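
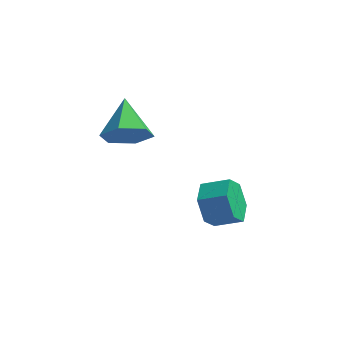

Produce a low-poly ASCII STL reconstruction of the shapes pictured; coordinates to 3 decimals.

solid 
facet normal 0.233 -0.871 -0.433
outer loop
vertex 0.326 -0.346 1.76
vertex -0.36 -0.21 1.117
vertex 0.519 0.109 0.948
endloop
endfacet
facet normal 0.744 0.492 0.452
outer loop
vertex 0.326 -0.346 1.76
vertex 0.519 0.109 0.948
vertex -0.74 1.21 1.823
endloop
endfacet
facet normal 0.233 -0.871 -0.433
outer loop
vertex 0.519 0.109 0.948
vertex -0.36 -0.21 1.117
vertex -0.168 0.245 0.306
endloop
endfacet
facet normal 0.476 0.812 -0.337
outer loop
vertex 0.519 0.109 0.948
vertex -0.168 0.245 0.306
vertex -0.74 1.21 1.823
endloop
endfacet
facet normal 0.232 -0.871 -0.434
outer loop
vertex -0.168 0.245 0.306
vertex -0.36 -0.21 1.117
vertex -1.047 -0.073 0.474
endloop
endfacet
facet normal -0.372 0.713 -0.594
outer loop
vertex -0.168 0.245 0.306
vertex -1.047 -0.073 0.474
vertex -0.74 1.21 1.823
endloop
endfacet
facet normal 0.232 -0.870 -0.434
outer loop
vertex -1.047 -0.073 0.474
vertex -0.36 -0.21 1.117
vertex -1.239 -0.529 1.286
endloop
endfacet
facet normal -0.954 0.293 -0.061
outer loop
vertex -1.047 -0.073 0.474
vertex -1.239 -0.529 1.286
vertex -0.74 1.21 1.823
endloop
endfacet
facet normal 0.233 -0.871 -0.433
outer loop
vertex -1.239 -0.529 1.286
vertex -0.36 -0.21 1.117
vertex -0.553 -0.665 1.928
endloop
endfacet
facet normal -0.686 -0.028 0.727
outer loop
vertex -1.239 -0.529 1.286
vertex -0.553 -0.665 1.928
vertex -0.74 1.21 1.823
endloop
endfacet
facet normal 0.233 -0.871 -0.433
outer loop
vertex -0.553 -0.665 1.928
vertex -0.36 -0.21 1.117
vertex 0.326 -0.346 1.76
endloop
endfacet
facet normal 0.162 0.071 0.984
outer loop
vertex -0.553 -0.665 1.928
vertex 0.326 -0.346 1.76
vertex -0.74 1.21 1.823
endloop
endfacet
facet normal -0.920 -0.038 -0.390
outer loop
vertex 2.574 1.057 -3.836
vertex 2.289 0.578 -3.116
vertex 2.246 1.487 -3.104
endloop
endfacet
facet normal 0.152 0.880 -0.449
outer loop
vertex 2.574 1.057 -3.836
vertex 2.246 1.487 -3.104
vertex 3.595 1.101 -3.403
endloop
endfacet
facet normal 0.153 0.881 -0.448
outer loop
vertex 3.595 1.101 -3.403
vertex 2.246 1.487 -3.104
vertex 3.267 1.53 -2.671
endloop
endfacet
facet normal 0.920 0.039 0.389
outer loop
vertex 3.595 1.101 -3.403
vertex 3.267 1.53 -2.671
vertex 3.311 0.622 -2.684
endloop
endfacet
facet normal -0.920 -0.038 -0.390
outer loop
vertex 2.246 1.487 -3.104
vertex 2.289 0.578 -3.116
vertex 1.961 1.008 -2.384
endloop
endfacet
facet normal -0.236 0.850 0.472
outer loop
vertex 2.246 1.487 -3.104
vertex 1.961 1.008 -2.384
vertex 3.267 1.53 -2.671
endloop
endfacet
facet normal -0.236 0.849 0.473
outer loop
vertex 3.267 1.53 -2.671
vertex 1.961 1.008 -2.384
vertex 2.983 1.051 -1.952
endloop
endfacet
facet normal 0.920 0.039 0.389
outer loop
vertex 3.267 1.53 -2.671
vertex 2.983 1.051 -1.952
vertex 3.311 0.622 -2.684
endloop
endfacet
facet normal -0.920 -0.039 -0.389
outer loop
vertex 1.961 1.008 -2.384
vertex 2.289 0.578 -3.116
vertex 2.005 0.099 -2.397
endloop
endfacet
facet normal -0.388 -0.032 0.921
outer loop
vertex 1.961 1.008 -2.384
vertex 2.005 0.099 -2.397
vertex 2.983 1.051 -1.952
endloop
endfacet
facet normal -0.389 -0.031 0.921
outer loop
vertex 2.983 1.051 -1.952
vertex 2.005 0.099 -2.397
vertex 3.026 0.143 -1.964
endloop
endfacet
facet normal 0.920 0.038 0.390
outer loop
vertex 2.983 1.051 -1.952
vertex 3.026 0.143 -1.964
vertex 3.311 0.622 -2.684
endloop
endfacet
facet normal -0.920 -0.039 -0.389
outer loop
vertex 2.005 0.099 -2.397
vertex 2.289 0.578 -3.116
vertex 2.333 -0.33 -3.129
endloop
endfacet
facet normal -0.152 -0.881 0.448
outer loop
vertex 2.005 0.099 -2.397
vertex 2.333 -0.33 -3.129
vertex 3.026 0.143 -1.964
endloop
endfacet
facet normal -0.153 -0.881 0.449
outer loop
vertex 3.026 0.143 -1.964
vertex 2.333 -0.33 -3.129
vertex 3.354 -0.287 -2.696
endloop
endfacet
facet normal 0.920 0.038 0.390
outer loop
vertex 3.026 0.143 -1.964
vertex 3.354 -0.287 -2.696
vertex 3.311 0.622 -2.684
endloop
endfacet
facet normal -0.920 -0.039 -0.389
outer loop
vertex 2.333 -0.33 -3.129
vertex 2.289 0.578 -3.116
vertex 2.617 0.149 -3.848
endloop
endfacet
facet normal 0.236 -0.849 -0.472
outer loop
vertex 2.333 -0.33 -3.129
vertex 2.617 0.149 -3.848
vertex 3.354 -0.287 -2.696
endloop
endfacet
facet normal 0.235 -0.850 -0.472
outer loop
vertex 3.354 -0.287 -2.696
vertex 2.617 0.149 -3.848
vertex 3.639 0.192 -3.416
endloop
endfacet
facet normal 0.920 0.038 0.390
outer loop
vertex 3.354 -0.287 -2.696
vertex 3.639 0.192 -3.416
vertex 3.311 0.622 -2.684
endloop
endfacet
facet normal -0.920 -0.038 -0.390
outer loop
vertex 2.617 0.149 -3.848
vertex 2.289 0.578 -3.116
vertex 2.574 1.057 -3.836
endloop
endfacet
facet normal 0.388 0.031 -0.921
outer loop
vertex 2.617 0.149 -3.848
vertex 2.574 1.057 -3.836
vertex 3.639 0.192 -3.416
endloop
endfacet
facet normal 0.389 0.032 -0.921
outer loop
vertex 3.639 0.192 -3.416
vertex 2.574 1.057 -3.836
vertex 3.595 1.101 -3.403
endloop
endfacet
facet normal 0.920 0.039 0.389
outer loop
vertex 3.639 0.192 -3.416
vertex 3.595 1.101 -3.403
vertex 3.311 0.622 -2.684
endloop
endfacet

endsolid


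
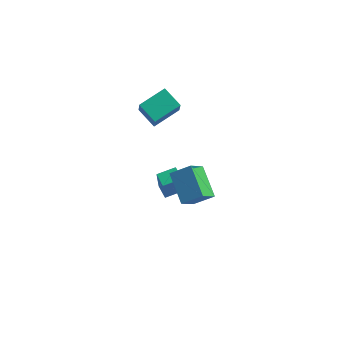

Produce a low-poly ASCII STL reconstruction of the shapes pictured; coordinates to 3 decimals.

solid 
facet normal -0.776 0.461 0.431
outer loop
vertex -2.852 2.631 4.512
vertex -1.814 3.907 5.014
vertex -3.113 3.316 3.308
endloop
endfacet
facet normal -0.604 -0.742 -0.291
outer loop
vertex -2.066 2.693 2.726
vertex -2.852 2.631 4.512
vertex -3.113 3.316 3.308
endloop
endfacet
facet normal -0.775 0.462 0.430
outer loop
vertex -3.113 3.316 3.308
vertex -1.814 3.907 5.014
vertex -2.075 4.592 3.809
endloop
endfacet
facet normal -0.185 0.486 -0.854
outer loop
vertex -2.075 4.592 3.809
vertex -2.066 2.693 2.726
vertex -3.113 3.316 3.308
endloop
endfacet
facet normal 0.185 -0.487 0.854
outer loop
vertex -2.852 2.631 4.512
vertex -0.767 3.284 4.432
vertex -1.814 3.907 5.014
endloop
endfacet
facet normal -0.603 -0.742 -0.291
outer loop
vertex -1.805 2.008 3.931
vertex -2.852 2.631 4.512
vertex -2.066 2.693 2.726
endloop
endfacet
facet normal 0.185 -0.486 0.854
outer loop
vertex -1.805 2.008 3.931
vertex -0.767 3.284 4.432
vertex -2.852 2.631 4.512
endloop
endfacet
facet normal 0.604 0.742 0.291
outer loop
vertex -1.814 3.907 5.014
vertex -0.767 3.284 4.432
vertex -2.075 4.592 3.809
endloop
endfacet
facet normal -0.185 0.486 -0.854
outer loop
vertex -1.028 3.969 3.228
vertex -2.066 2.693 2.726
vertex -2.075 4.592 3.809
endloop
endfacet
facet normal 0.603 0.742 0.291
outer loop
vertex -2.075 4.592 3.809
vertex -0.767 3.284 4.432
vertex -1.028 3.969 3.228
endloop
endfacet
facet normal 0.776 -0.462 -0.430
outer loop
vertex -1.028 3.969 3.228
vertex -1.805 2.008 3.931
vertex -2.066 2.693 2.726
endloop
endfacet
facet normal 0.775 -0.462 -0.431
outer loop
vertex -0.767 3.284 4.432
vertex -1.805 2.008 3.931
vertex -1.028 3.969 3.228
endloop
endfacet
facet normal -0.814 -0.247 -0.526
outer loop
vertex -0.458 0.11 1.63
vertex -0.081 1.149 0.558
vertex 0.575 -1.253 0.673
endloop
endfacet
facet normal -0.245 -0.675 0.696
outer loop
vertex 1.641 -0.929 1.362
vertex -0.458 0.11 1.63
vertex 0.575 -1.253 0.673
endloop
endfacet
facet normal -0.814 -0.247 -0.526
outer loop
vertex 0.575 -1.253 0.673
vertex -0.081 1.149 0.558
vertex 0.952 -0.214 -0.399
endloop
endfacet
facet normal 0.527 -0.695 -0.489
outer loop
vertex 0.952 -0.214 -0.399
vertex 1.641 -0.929 1.362
vertex 0.575 -1.253 0.673
endloop
endfacet
facet normal -0.527 0.695 0.489
outer loop
vertex -0.458 0.11 1.63
vertex 0.985 1.473 1.247
vertex -0.081 1.149 0.558
endloop
endfacet
facet normal -0.245 -0.675 0.696
outer loop
vertex 0.608 0.434 2.319
vertex -0.458 0.11 1.63
vertex 1.641 -0.929 1.362
endloop
endfacet
facet normal -0.527 0.695 0.489
outer loop
vertex 0.608 0.434 2.319
vertex 0.985 1.473 1.247
vertex -0.458 0.11 1.63
endloop
endfacet
facet normal 0.245 0.675 -0.696
outer loop
vertex -0.081 1.149 0.558
vertex 0.985 1.473 1.247
vertex 0.952 -0.214 -0.399
endloop
endfacet
facet normal 0.527 -0.695 -0.489
outer loop
vertex 2.018 0.11 0.29
vertex 1.641 -0.929 1.362
vertex 0.952 -0.214 -0.399
endloop
endfacet
facet normal 0.245 0.675 -0.696
outer loop
vertex 0.952 -0.214 -0.399
vertex 0.985 1.473 1.247
vertex 2.018 0.11 0.29
endloop
endfacet
facet normal 0.814 0.247 0.526
outer loop
vertex 2.018 0.11 0.29
vertex 0.608 0.434 2.319
vertex 1.641 -0.929 1.362
endloop
endfacet
facet normal 0.814 0.247 0.526
outer loop
vertex 0.985 1.473 1.247
vertex 0.608 0.434 2.319
vertex 2.018 0.11 0.29
endloop
endfacet
facet normal -0.778 -0.605 -0.173
outer loop
vertex -1.452 2.223 -2.156
vertex -2.005 2.869 -1.928
vertex -1.509 2.816 -3.971
endloop
endfacet
facet normal 0.628 -0.734 -0.259
outer loop
vertex -0.615 3.511 -3.772
vertex -1.452 2.223 -2.156
vertex -1.509 2.816 -3.971
endloop
endfacet
facet normal -0.777 -0.605 -0.173
outer loop
vertex -1.509 2.816 -3.971
vertex -2.005 2.869 -1.928
vertex -2.062 3.461 -3.743
endloop
endfacet
facet normal -0.030 0.310 -0.950
outer loop
vertex -2.062 3.461 -3.743
vertex -0.615 3.511 -3.772
vertex -1.509 2.816 -3.971
endloop
endfacet
facet normal 0.030 -0.310 0.950
outer loop
vertex -1.452 2.223 -2.156
vertex -1.111 3.564 -1.729
vertex -2.005 2.869 -1.928
endloop
endfacet
facet normal 0.629 -0.733 -0.259
outer loop
vertex -0.558 2.919 -1.957
vertex -1.452 2.223 -2.156
vertex -0.615 3.511 -3.772
endloop
endfacet
facet normal 0.030 -0.310 0.950
outer loop
vertex -0.558 2.919 -1.957
vertex -1.111 3.564 -1.729
vertex -1.452 2.223 -2.156
endloop
endfacet
facet normal -0.628 0.734 0.259
outer loop
vertex -2.005 2.869 -1.928
vertex -1.111 3.564 -1.729
vertex -2.062 3.461 -3.743
endloop
endfacet
facet normal -0.030 0.310 -0.950
outer loop
vertex -1.168 4.157 -3.544
vertex -0.615 3.511 -3.772
vertex -2.062 3.461 -3.743
endloop
endfacet
facet normal -0.629 0.733 0.259
outer loop
vertex -2.062 3.461 -3.743
vertex -1.111 3.564 -1.729
vertex -1.168 4.157 -3.544
endloop
endfacet
facet normal 0.778 0.605 0.173
outer loop
vertex -1.168 4.157 -3.544
vertex -0.558 2.919 -1.957
vertex -0.615 3.511 -3.772
endloop
endfacet
facet normal 0.777 0.605 0.173
outer loop
vertex -1.111 3.564 -1.729
vertex -0.558 2.919 -1.957
vertex -1.168 4.157 -3.544
endloop
endfacet

endsolid


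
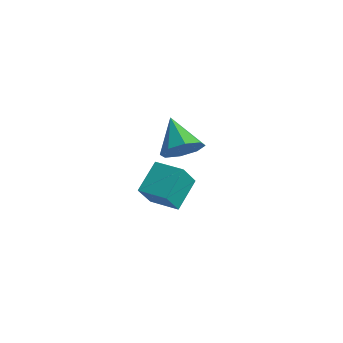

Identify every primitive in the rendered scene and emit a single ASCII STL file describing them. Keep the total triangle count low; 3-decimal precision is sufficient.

solid 
facet normal 0.693 -0.408 -0.595
outer loop
vertex 3.022 -0.143 3.088
vertex 2.412 -1.028 2.984
vertex 2.501 -0.094 2.448
endloop
endfacet
facet normal 0.005 0.997 0.072
outer loop
vertex 3.022 -0.143 3.088
vertex 2.501 -0.094 2.448
vertex 1.028 -0.212 4.176
endloop
endfacet
facet normal 0.692 -0.408 -0.596
outer loop
vertex 2.501 -0.094 2.448
vertex 2.412 -1.028 2.984
vertex 1.927 -0.592 2.123
endloop
endfacet
facet normal -0.486 0.796 -0.360
outer loop
vertex 2.501 -0.094 2.448
vertex 1.927 -0.592 2.123
vertex 1.028 -0.212 4.176
endloop
endfacet
facet normal 0.691 -0.408 -0.596
outer loop
vertex 1.927 -0.592 2.123
vertex 2.412 -1.028 2.984
vertex 1.637 -1.345 2.302
endloop
endfacet
facet normal -0.874 0.235 -0.426
outer loop
vertex 1.927 -0.592 2.123
vertex 1.637 -1.345 2.302
vertex 1.028 -0.212 4.176
endloop
endfacet
facet normal 0.692 -0.407 -0.597
outer loop
vertex 1.637 -1.345 2.302
vertex 2.412 -1.028 2.984
vertex 1.802 -1.913 2.881
endloop
endfacet
facet normal -0.930 -0.358 -0.086
outer loop
vertex 1.637 -1.345 2.302
vertex 1.802 -1.913 2.881
vertex 1.028 -0.212 4.176
endloop
endfacet
facet normal 0.692 -0.408 -0.595
outer loop
vertex 1.802 -1.913 2.881
vertex 2.412 -1.028 2.984
vertex 2.323 -1.961 3.52
endloop
endfacet
facet normal -0.622 -0.633 0.460
outer loop
vertex 1.802 -1.913 2.881
vertex 2.323 -1.961 3.52
vertex 1.028 -0.212 4.176
endloop
endfacet
facet normal 0.692 -0.408 -0.596
outer loop
vertex 2.323 -1.961 3.52
vertex 2.412 -1.028 2.984
vertex 2.897 -1.463 3.845
endloop
endfacet
facet normal -0.131 -0.432 0.893
outer loop
vertex 2.323 -1.961 3.52
vertex 2.897 -1.463 3.845
vertex 1.028 -0.212 4.176
endloop
endfacet
facet normal 0.692 -0.408 -0.596
outer loop
vertex 2.897 -1.463 3.845
vertex 2.412 -1.028 2.984
vertex 3.187 -0.71 3.666
endloop
endfacet
facet normal 0.256 0.129 0.958
outer loop
vertex 2.897 -1.463 3.845
vertex 3.187 -0.71 3.666
vertex 1.028 -0.212 4.176
endloop
endfacet
facet normal 0.692 -0.407 -0.597
outer loop
vertex 3.187 -0.71 3.666
vertex 2.412 -1.028 2.984
vertex 3.022 -0.143 3.088
endloop
endfacet
facet normal 0.312 0.721 0.618
outer loop
vertex 3.187 -0.71 3.666
vertex 3.022 -0.143 3.088
vertex 1.028 -0.212 4.176
endloop
endfacet
facet normal -0.994 -0.104 -0.040
outer loop
vertex -1.401 0.286 -2.291
vertex -1.611 1.859 -1.176
vertex -1.448 1.27 -3.689
endloop
endfacet
facet normal 0.109 -0.811 -0.575
outer loop
vertex 0.171 1.441 -3.624
vertex -1.401 0.286 -2.291
vertex -1.448 1.27 -3.689
endloop
endfacet
facet normal -0.994 -0.105 -0.040
outer loop
vertex -1.448 1.27 -3.689
vertex -1.611 1.859 -1.176
vertex -1.659 2.843 -2.574
endloop
endfacet
facet normal -0.028 0.576 -0.817
outer loop
vertex -1.659 2.843 -2.574
vertex 0.171 1.441 -3.624
vertex -1.448 1.27 -3.689
endloop
endfacet
facet normal 0.028 -0.576 0.817
outer loop
vertex -1.401 0.286 -2.291
vertex 0.008 2.03 -1.111
vertex -1.611 1.859 -1.176
endloop
endfacet
facet normal 0.109 -0.811 -0.575
outer loop
vertex 0.219 0.457 -2.226
vertex -1.401 0.286 -2.291
vertex 0.171 1.441 -3.624
endloop
endfacet
facet normal 0.028 -0.576 0.817
outer loop
vertex 0.219 0.457 -2.226
vertex 0.008 2.03 -1.111
vertex -1.401 0.286 -2.291
endloop
endfacet
facet normal -0.109 0.811 0.575
outer loop
vertex -1.611 1.859 -1.176
vertex 0.008 2.03 -1.111
vertex -1.659 2.843 -2.574
endloop
endfacet
facet normal -0.028 0.576 -0.817
outer loop
vertex -0.039 3.014 -2.509
vertex 0.171 1.441 -3.624
vertex -1.659 2.843 -2.574
endloop
endfacet
facet normal -0.109 0.811 0.575
outer loop
vertex -1.659 2.843 -2.574
vertex 0.008 2.03 -1.111
vertex -0.039 3.014 -2.509
endloop
endfacet
facet normal 0.994 0.105 0.040
outer loop
vertex -0.039 3.014 -2.509
vertex 0.219 0.457 -2.226
vertex 0.171 1.441 -3.624
endloop
endfacet
facet normal 0.994 0.105 0.040
outer loop
vertex 0.008 2.03 -1.111
vertex 0.219 0.457 -2.226
vertex -0.039 3.014 -2.509
endloop
endfacet

endsolid


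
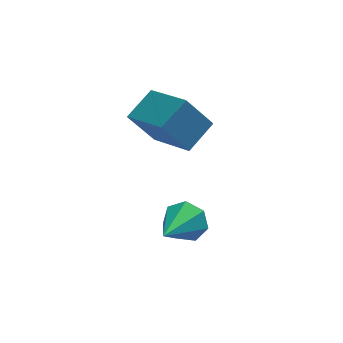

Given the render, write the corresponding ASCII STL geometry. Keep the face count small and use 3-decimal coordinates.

solid 
facet normal -0.690 -0.568 -0.449
outer loop
vertex 1.366 -0.143 0.454
vertex 0.474 1.524 -0.282
vertex 2.274 -0.228 -0.836
endloop
endfacet
facet normal 0.440 -0.821 0.364
outer loop
vertex 3.226 0.556 -0.218
vertex 1.366 -0.143 0.454
vertex 2.274 -0.228 -0.836
endloop
endfacet
facet normal -0.691 -0.568 -0.448
outer loop
vertex 2.274 -0.228 -0.836
vertex 0.474 1.524 -0.282
vertex 1.381 1.44 -1.573
endloop
endfacet
facet normal 0.574 -0.053 -0.817
outer loop
vertex 1.381 1.44 -1.573
vertex 3.226 0.556 -0.218
vertex 2.274 -0.228 -0.836
endloop
endfacet
facet normal -0.574 0.053 0.817
outer loop
vertex 1.366 -0.143 0.454
vertex 1.426 2.308 0.336
vertex 0.474 1.524 -0.282
endloop
endfacet
facet normal 0.440 -0.822 0.362
outer loop
vertex 2.319 0.64 1.073
vertex 1.366 -0.143 0.454
vertex 3.226 0.556 -0.218
endloop
endfacet
facet normal -0.574 0.053 0.817
outer loop
vertex 2.319 0.64 1.073
vertex 1.426 2.308 0.336
vertex 1.366 -0.143 0.454
endloop
endfacet
facet normal -0.441 0.821 -0.363
outer loop
vertex 0.474 1.524 -0.282
vertex 1.426 2.308 0.336
vertex 1.381 1.44 -1.573
endloop
endfacet
facet normal 0.574 -0.053 -0.817
outer loop
vertex 2.334 2.223 -0.954
vertex 3.226 0.556 -0.218
vertex 1.381 1.44 -1.573
endloop
endfacet
facet normal -0.439 0.822 -0.363
outer loop
vertex 1.381 1.44 -1.573
vertex 1.426 2.308 0.336
vertex 2.334 2.223 -0.954
endloop
endfacet
facet normal 0.691 0.567 0.448
outer loop
vertex 2.334 2.223 -0.954
vertex 2.319 0.64 1.073
vertex 3.226 0.556 -0.218
endloop
endfacet
facet normal 0.690 0.568 0.448
outer loop
vertex 1.426 2.308 0.336
vertex 2.319 0.64 1.073
vertex 2.334 2.223 -0.954
endloop
endfacet
facet normal 0.514 0.751 -0.414
outer loop
vertex 2.594 -1.221 -3.201
vertex 1.997 -1.126 -3.77
vertex 2.066 -0.763 -3.026
endloop
endfacet
facet normal 0.230 -0.105 0.968
outer loop
vertex 2.594 -1.221 -3.201
vertex 2.066 -0.763 -3.026
vertex 1.003 -2.574 -2.97
endloop
endfacet
facet normal 0.515 0.751 -0.414
outer loop
vertex 2.066 -0.763 -3.026
vertex 1.997 -1.126 -3.77
vertex 1.487 -0.578 -3.411
endloop
endfacet
facet normal -0.461 0.297 0.836
outer loop
vertex 2.066 -0.763 -3.026
vertex 1.487 -0.578 -3.411
vertex 1.003 -2.574 -2.97
endloop
endfacet
facet normal 0.515 0.751 -0.414
outer loop
vertex 1.487 -0.578 -3.411
vertex 1.997 -1.126 -3.77
vertex 1.291 -0.805 -4.066
endloop
endfacet
facet normal -0.944 0.271 0.189
outer loop
vertex 1.487 -0.578 -3.411
vertex 1.291 -0.805 -4.066
vertex 1.003 -2.574 -2.97
endloop
endfacet
facet normal 0.515 0.750 -0.414
outer loop
vertex 1.291 -0.805 -4.066
vertex 1.997 -1.126 -3.77
vertex 1.627 -1.274 -4.498
endloop
endfacet
facet normal -0.857 -0.163 -0.489
outer loop
vertex 1.291 -0.805 -4.066
vertex 1.627 -1.274 -4.498
vertex 1.003 -2.574 -2.97
endloop
endfacet
facet normal 0.515 0.751 -0.414
outer loop
vertex 1.627 -1.274 -4.498
vertex 1.997 -1.126 -3.77
vertex 2.242 -1.631 -4.381
endloop
endfacet
facet normal -0.264 -0.679 -0.685
outer loop
vertex 1.627 -1.274 -4.498
vertex 2.242 -1.631 -4.381
vertex 1.003 -2.574 -2.97
endloop
endfacet
facet normal 0.515 0.751 -0.414
outer loop
vertex 2.242 -1.631 -4.381
vertex 1.997 -1.126 -3.77
vertex 2.672 -1.608 -3.804
endloop
endfacet
facet normal 0.387 -0.887 -0.253
outer loop
vertex 2.242 -1.631 -4.381
vertex 2.672 -1.608 -3.804
vertex 1.003 -2.574 -2.97
endloop
endfacet
facet normal 0.515 0.750 -0.415
outer loop
vertex 2.672 -1.608 -3.804
vertex 1.997 -1.126 -3.77
vertex 2.594 -1.221 -3.201
endloop
endfacet
facet normal 0.607 -0.631 0.483
outer loop
vertex 2.672 -1.608 -3.804
vertex 2.594 -1.221 -3.201
vertex 1.003 -2.574 -2.97
endloop
endfacet

endsolid


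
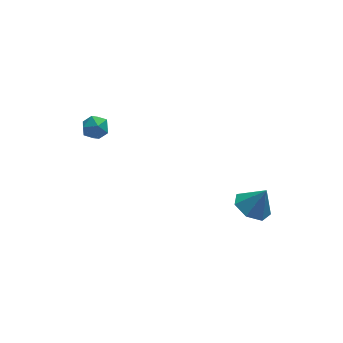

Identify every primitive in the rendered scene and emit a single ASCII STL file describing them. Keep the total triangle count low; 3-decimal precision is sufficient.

solid 
facet normal 0.422 0.579 0.698
outer loop
vertex -3.341 2.32 3.035
vertex -3.723 1.902 3.613
vertex -2.989 1.669 3.362
endloop
endfacet
facet normal 0.845 0.520 0.125
outer loop
vertex -3.341 2.32 3.035
vertex -2.989 1.669 3.362
vertex -2.947 1.793 2.563
endloop
endfacet
facet normal 0.483 0.756 -0.441
outer loop
vertex -3.341 2.32 3.035
vertex -2.947 1.793 2.563
vertex -3.655 2.104 2.321
endloop
endfacet
facet normal -0.163 0.962 -0.219
outer loop
vertex -3.341 2.32 3.035
vertex -3.655 2.104 2.321
vertex -4.134 2.171 2.97
endloop
endfacet
facet normal -0.200 0.852 0.484
outer loop
vertex -3.341 2.32 3.035
vertex -4.134 2.171 2.97
vertex -3.723 1.902 3.613
endloop
endfacet
facet normal 0.984 -0.174 0.025
outer loop
vertex -2.947 1.793 2.563
vertex -2.989 1.669 3.362
vertex -3.086 1.049 2.85
endloop
endfacet
facet normal 0.300 -0.077 0.951
outer loop
vertex -2.989 1.669 3.362
vertex -3.723 1.902 3.613
vertex -3.565 1.116 3.499
endloop
endfacet
facet normal -0.707 0.366 0.605
outer loop
vertex -3.723 1.902 3.613
vertex -4.134 2.171 2.97
vertex -4.273 1.427 3.257
endloop
endfacet
facet normal -0.648 0.543 -0.534
outer loop
vertex -4.134 2.171 2.97
vertex -3.655 2.104 2.321
vertex -4.231 1.551 2.458
endloop
endfacet
facet normal 0.397 0.209 -0.893
outer loop
vertex -3.655 2.104 2.321
vertex -2.947 1.793 2.563
vertex -3.497 1.318 2.207
endloop
endfacet
facet normal 0.163 -0.962 0.219
outer loop
vertex -3.879 0.9 2.785
vertex -3.086 1.049 2.85
vertex -3.565 1.116 3.499
endloop
endfacet
facet normal -0.483 -0.756 0.441
outer loop
vertex -3.879 0.9 2.785
vertex -3.565 1.116 3.499
vertex -4.273 1.427 3.257
endloop
endfacet
facet normal -0.845 -0.520 -0.125
outer loop
vertex -3.879 0.9 2.785
vertex -4.273 1.427 3.257
vertex -4.231 1.551 2.458
endloop
endfacet
facet normal -0.422 -0.579 -0.698
outer loop
vertex -3.879 0.9 2.785
vertex -4.231 1.551 2.458
vertex -3.497 1.318 2.207
endloop
endfacet
facet normal 0.200 -0.852 -0.484
outer loop
vertex -3.879 0.9 2.785
vertex -3.497 1.318 2.207
vertex -3.086 1.049 2.85
endloop
endfacet
facet normal 0.648 -0.543 0.534
outer loop
vertex -3.565 1.116 3.499
vertex -3.086 1.049 2.85
vertex -2.989 1.669 3.362
endloop
endfacet
facet normal -0.397 -0.209 0.893
outer loop
vertex -4.273 1.427 3.257
vertex -3.565 1.116 3.499
vertex -3.723 1.902 3.613
endloop
endfacet
facet normal -0.984 0.174 -0.025
outer loop
vertex -4.231 1.551 2.458
vertex -4.273 1.427 3.257
vertex -4.134 2.171 2.97
endloop
endfacet
facet normal -0.300 0.077 -0.951
outer loop
vertex -3.497 1.318 2.207
vertex -4.231 1.551 2.458
vertex -3.655 2.104 2.321
endloop
endfacet
facet normal 0.707 -0.366 -0.605
outer loop
vertex -3.086 1.049 2.85
vertex -3.497 1.318 2.207
vertex -2.947 1.793 2.563
endloop
endfacet
facet normal -0.457 0.068 -0.887
outer loop
vertex 4.14 -2.818 -0.935
vertex 3.299 -3.33 -0.541
vertex 3.489 -2.287 -0.559
endloop
endfacet
facet normal 0.701 0.649 0.296
outer loop
vertex 4.14 -2.818 -0.935
vertex 3.489 -2.287 -0.559
vertex 3.981 -3.43 0.781
endloop
endfacet
facet normal -0.458 0.068 -0.886
outer loop
vertex 3.489 -2.287 -0.559
vertex 3.299 -3.33 -0.541
vertex 2.696 -2.541 -0.169
endloop
endfacet
facet normal 0.065 0.771 0.634
outer loop
vertex 3.489 -2.287 -0.559
vertex 2.696 -2.541 -0.169
vertex 3.981 -3.43 0.781
endloop
endfacet
facet normal -0.458 0.068 -0.886
outer loop
vertex 2.696 -2.541 -0.169
vertex 3.299 -3.33 -0.541
vertex 2.357 -3.389 -0.059
endloop
endfacet
facet normal -0.435 0.285 0.854
outer loop
vertex 2.696 -2.541 -0.169
vertex 2.357 -3.389 -0.059
vertex 3.981 -3.43 0.781
endloop
endfacet
facet normal -0.458 0.068 -0.886
outer loop
vertex 2.357 -3.389 -0.059
vertex 3.299 -3.33 -0.541
vertex 2.728 -4.192 -0.312
endloop
endfacet
facet normal -0.421 -0.444 0.791
outer loop
vertex 2.357 -3.389 -0.059
vertex 2.728 -4.192 -0.312
vertex 3.981 -3.43 0.781
endloop
endfacet
facet normal -0.457 0.067 -0.887
outer loop
vertex 2.728 -4.192 -0.312
vertex 3.299 -3.33 -0.541
vertex 3.529 -4.346 -0.736
endloop
endfacet
facet normal 0.095 -0.864 0.494
outer loop
vertex 2.728 -4.192 -0.312
vertex 3.529 -4.346 -0.736
vertex 3.981 -3.43 0.781
endloop
endfacet
facet normal -0.457 0.067 -0.887
outer loop
vertex 3.529 -4.346 -0.736
vertex 3.299 -3.33 -0.541
vertex 4.157 -3.734 -1.014
endloop
endfacet
facet normal 0.727 -0.662 0.183
outer loop
vertex 3.529 -4.346 -0.736
vertex 4.157 -3.734 -1.014
vertex 3.981 -3.43 0.781
endloop
endfacet
facet normal -0.457 0.068 -0.887
outer loop
vertex 4.157 -3.734 -1.014
vertex 3.299 -3.33 -0.541
vertex 4.14 -2.818 -0.935
endloop
endfacet
facet normal 0.995 0.010 0.096
outer loop
vertex 4.157 -3.734 -1.014
vertex 4.14 -2.818 -0.935
vertex 3.981 -3.43 0.781
endloop
endfacet

endsolid


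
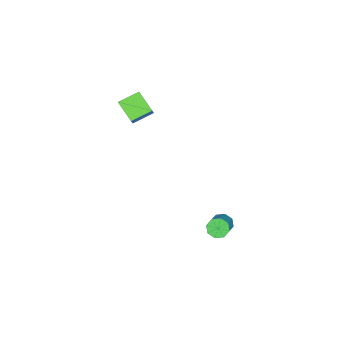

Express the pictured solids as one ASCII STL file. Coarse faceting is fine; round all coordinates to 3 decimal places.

solid 
facet normal -0.761 -0.234 -0.605
outer loop
vertex 2.196 3.712 -4.73
vertex 1.822 3.683 -4.249
vertex 1.994 4.122 -4.635
endloop
endfacet
facet normal 0.484 0.417 -0.769
outer loop
vertex 2.196 3.712 -4.73
vertex 1.994 4.122 -4.635
vertex 3.473 4.107 -3.712
endloop
endfacet
facet normal 0.485 0.415 -0.770
outer loop
vertex 3.473 4.107 -3.712
vertex 1.994 4.122 -4.635
vertex 3.271 4.517 -3.618
endloop
endfacet
facet normal 0.759 0.235 0.607
outer loop
vertex 3.473 4.107 -3.712
vertex 3.271 4.517 -3.618
vertex 3.098 4.077 -3.231
endloop
endfacet
facet normal -0.759 -0.236 -0.606
outer loop
vertex 1.994 4.122 -4.635
vertex 1.822 3.683 -4.249
vertex 1.691 4.275 -4.315
endloop
endfacet
facet normal 0.037 0.915 -0.402
outer loop
vertex 1.994 4.122 -4.635
vertex 1.691 4.275 -4.315
vertex 3.271 4.517 -3.618
endloop
endfacet
facet normal 0.037 0.915 -0.401
outer loop
vertex 3.271 4.517 -3.618
vertex 1.691 4.275 -4.315
vertex 2.968 4.67 -3.297
endloop
endfacet
facet normal 0.760 0.234 0.606
outer loop
vertex 3.271 4.517 -3.618
vertex 2.968 4.67 -3.297
vertex 3.098 4.077 -3.231
endloop
endfacet
facet normal -0.760 -0.236 -0.606
outer loop
vertex 1.691 4.275 -4.315
vertex 1.822 3.683 -4.249
vertex 1.464 4.081 -3.955
endloop
endfacet
facet normal -0.432 0.879 0.201
outer loop
vertex 1.691 4.275 -4.315
vertex 1.464 4.081 -3.955
vertex 2.968 4.67 -3.297
endloop
endfacet
facet normal -0.433 0.878 0.203
outer loop
vertex 2.968 4.67 -3.297
vertex 1.464 4.081 -3.955
vertex 2.741 4.475 -2.938
endloop
endfacet
facet normal 0.759 0.234 0.607
outer loop
vertex 2.968 4.67 -3.297
vertex 2.741 4.475 -2.938
vertex 3.098 4.077 -3.231
endloop
endfacet
facet normal -0.759 -0.235 -0.607
outer loop
vertex 1.464 4.081 -3.955
vertex 1.822 3.683 -4.249
vertex 1.447 3.653 -3.768
endloop
endfacet
facet normal -0.648 0.326 0.688
outer loop
vertex 1.464 4.081 -3.955
vertex 1.447 3.653 -3.768
vertex 2.741 4.475 -2.938
endloop
endfacet
facet normal -0.649 0.328 0.687
outer loop
vertex 2.741 4.475 -2.938
vertex 1.447 3.653 -3.768
vertex 2.724 4.048 -2.75
endloop
endfacet
facet normal 0.760 0.236 0.605
outer loop
vertex 2.741 4.475 -2.938
vertex 2.724 4.048 -2.75
vertex 3.098 4.077 -3.231
endloop
endfacet
facet normal -0.759 -0.235 -0.607
outer loop
vertex 1.447 3.653 -3.768
vertex 1.822 3.683 -4.249
vertex 1.649 3.243 -3.862
endloop
endfacet
facet normal -0.485 -0.415 0.770
outer loop
vertex 1.447 3.653 -3.768
vertex 1.649 3.243 -3.862
vertex 2.724 4.048 -2.75
endloop
endfacet
facet normal -0.484 -0.417 0.770
outer loop
vertex 2.724 4.048 -2.75
vertex 1.649 3.243 -3.862
vertex 2.926 3.638 -2.845
endloop
endfacet
facet normal 0.761 0.234 0.605
outer loop
vertex 2.724 4.048 -2.75
vertex 2.926 3.638 -2.845
vertex 3.098 4.077 -3.231
endloop
endfacet
facet normal -0.760 -0.234 -0.606
outer loop
vertex 1.649 3.243 -3.862
vertex 1.822 3.683 -4.249
vertex 1.952 3.09 -4.183
endloop
endfacet
facet normal -0.037 -0.915 0.402
outer loop
vertex 1.649 3.243 -3.862
vertex 1.952 3.09 -4.183
vertex 2.926 3.638 -2.845
endloop
endfacet
facet normal -0.037 -0.915 0.402
outer loop
vertex 2.926 3.638 -2.845
vertex 1.952 3.09 -4.183
vertex 3.229 3.485 -3.165
endloop
endfacet
facet normal 0.759 0.236 0.606
outer loop
vertex 2.926 3.638 -2.845
vertex 3.229 3.485 -3.165
vertex 3.098 4.077 -3.231
endloop
endfacet
facet normal -0.759 -0.234 -0.607
outer loop
vertex 1.952 3.09 -4.183
vertex 1.822 3.683 -4.249
vertex 2.179 3.285 -4.542
endloop
endfacet
facet normal 0.433 -0.878 -0.203
outer loop
vertex 1.952 3.09 -4.183
vertex 2.179 3.285 -4.542
vertex 3.229 3.485 -3.165
endloop
endfacet
facet normal 0.432 -0.879 -0.202
outer loop
vertex 3.229 3.485 -3.165
vertex 2.179 3.285 -4.542
vertex 3.456 3.679 -3.525
endloop
endfacet
facet normal 0.760 0.236 0.606
outer loop
vertex 3.229 3.485 -3.165
vertex 3.456 3.679 -3.525
vertex 3.098 4.077 -3.231
endloop
endfacet
facet normal -0.760 -0.236 -0.605
outer loop
vertex 2.179 3.285 -4.542
vertex 1.822 3.683 -4.249
vertex 2.196 3.712 -4.73
endloop
endfacet
facet normal 0.648 -0.328 -0.687
outer loop
vertex 2.179 3.285 -4.542
vertex 2.196 3.712 -4.73
vertex 3.456 3.679 -3.525
endloop
endfacet
facet normal 0.649 -0.326 -0.687
outer loop
vertex 3.456 3.679 -3.525
vertex 2.196 3.712 -4.73
vertex 3.473 4.107 -3.712
endloop
endfacet
facet normal 0.759 0.235 0.607
outer loop
vertex 3.456 3.679 -3.525
vertex 3.473 4.107 -3.712
vertex 3.098 4.077 -3.231
endloop
endfacet
facet normal -0.579 -0.224 -0.784
outer loop
vertex 1.378 -2.476 2.636
vertex 0.494 -1.745 3.08
vertex 1.894 -1.441 1.959
endloop
endfacet
facet normal 0.719 -0.594 -0.361
outer loop
vertex 2.426 -1.235 2.68
vertex 1.378 -2.476 2.636
vertex 1.894 -1.441 1.959
endloop
endfacet
facet normal -0.579 -0.225 -0.784
outer loop
vertex 1.894 -1.441 1.959
vertex 0.494 -1.745 3.08
vertex 1.009 -0.71 2.403
endloop
endfacet
facet normal 0.385 0.773 -0.505
outer loop
vertex 1.009 -0.71 2.403
vertex 2.426 -1.235 2.68
vertex 1.894 -1.441 1.959
endloop
endfacet
facet normal -0.385 -0.772 0.505
outer loop
vertex 1.378 -2.476 2.636
vertex 1.026 -1.539 3.801
vertex 0.494 -1.745 3.08
endloop
endfacet
facet normal 0.719 -0.594 -0.362
outer loop
vertex 1.911 -2.27 3.357
vertex 1.378 -2.476 2.636
vertex 2.426 -1.235 2.68
endloop
endfacet
facet normal -0.385 -0.773 0.505
outer loop
vertex 1.911 -2.27 3.357
vertex 1.026 -1.539 3.801
vertex 1.378 -2.476 2.636
endloop
endfacet
facet normal -0.719 0.594 0.361
outer loop
vertex 0.494 -1.745 3.08
vertex 1.026 -1.539 3.801
vertex 1.009 -0.71 2.403
endloop
endfacet
facet normal 0.385 0.772 -0.505
outer loop
vertex 1.542 -0.504 3.124
vertex 2.426 -1.235 2.68
vertex 1.009 -0.71 2.403
endloop
endfacet
facet normal -0.718 0.594 0.361
outer loop
vertex 1.009 -0.71 2.403
vertex 1.026 -1.539 3.801
vertex 1.542 -0.504 3.124
endloop
endfacet
facet normal 0.579 0.224 0.784
outer loop
vertex 1.542 -0.504 3.124
vertex 1.911 -2.27 3.357
vertex 2.426 -1.235 2.68
endloop
endfacet
facet normal 0.579 0.224 0.784
outer loop
vertex 1.026 -1.539 3.801
vertex 1.911 -2.27 3.357
vertex 1.542 -0.504 3.124
endloop
endfacet

endsolid


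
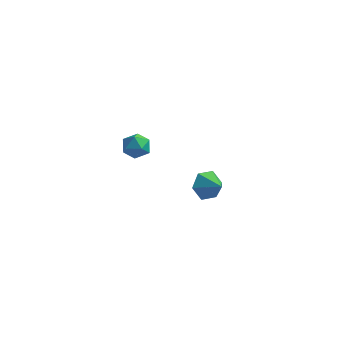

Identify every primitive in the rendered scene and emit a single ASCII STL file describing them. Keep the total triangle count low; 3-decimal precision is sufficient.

solid 
facet normal -0.487 0.293 0.823
outer loop
vertex 0.685 -1.834 4.155
vertex 0.057 -2.483 4.014
vertex 0.798 -2.666 4.518
endloop
endfacet
facet normal 0.214 0.415 0.884
outer loop
vertex 0.685 -1.834 4.155
vertex 0.798 -2.666 4.518
vertex 1.509 -2.231 4.142
endloop
endfacet
facet normal 0.411 0.842 0.349
outer loop
vertex 0.685 -1.834 4.155
vertex 1.509 -2.231 4.142
vertex 1.208 -1.779 3.406
endloop
endfacet
facet normal -0.167 0.985 -0.044
outer loop
vertex 0.685 -1.834 4.155
vertex 1.208 -1.779 3.406
vertex 0.31 -1.935 3.327
endloop
endfacet
facet normal -0.723 0.645 0.249
outer loop
vertex 0.685 -1.834 4.155
vertex 0.31 -1.935 3.327
vertex 0.057 -2.483 4.014
endloop
endfacet
facet normal 0.554 -0.208 0.806
outer loop
vertex 1.509 -2.231 4.142
vertex 0.798 -2.666 4.518
vertex 1.39 -3.125 3.993
endloop
endfacet
facet normal -0.580 -0.405 0.706
outer loop
vertex 0.798 -2.666 4.518
vertex 0.057 -2.483 4.014
vertex 0.492 -3.281 3.914
endloop
endfacet
facet normal -0.961 0.165 -0.222
outer loop
vertex 0.057 -2.483 4.014
vertex 0.31 -1.935 3.327
vertex 0.191 -2.829 3.178
endloop
endfacet
facet normal -0.063 0.715 -0.696
outer loop
vertex 0.31 -1.935 3.327
vertex 1.208 -1.779 3.406
vertex 0.902 -2.394 2.802
endloop
endfacet
facet normal 0.873 0.484 -0.060
outer loop
vertex 1.208 -1.779 3.406
vertex 1.509 -2.231 4.142
vertex 1.643 -2.577 3.306
endloop
endfacet
facet normal 0.167 -0.985 0.044
outer loop
vertex 1.015 -3.226 3.165
vertex 1.39 -3.125 3.993
vertex 0.492 -3.281 3.914
endloop
endfacet
facet normal -0.411 -0.842 -0.349
outer loop
vertex 1.015 -3.226 3.165
vertex 0.492 -3.281 3.914
vertex 0.191 -2.829 3.178
endloop
endfacet
facet normal -0.214 -0.415 -0.884
outer loop
vertex 1.015 -3.226 3.165
vertex 0.191 -2.829 3.178
vertex 0.902 -2.394 2.802
endloop
endfacet
facet normal 0.487 -0.293 -0.823
outer loop
vertex 1.015 -3.226 3.165
vertex 0.902 -2.394 2.802
vertex 1.643 -2.577 3.306
endloop
endfacet
facet normal 0.723 -0.645 -0.249
outer loop
vertex 1.015 -3.226 3.165
vertex 1.643 -2.577 3.306
vertex 1.39 -3.125 3.993
endloop
endfacet
facet normal 0.063 -0.715 0.696
outer loop
vertex 0.492 -3.281 3.914
vertex 1.39 -3.125 3.993
vertex 0.798 -2.666 4.518
endloop
endfacet
facet normal -0.873 -0.484 0.060
outer loop
vertex 0.191 -2.829 3.178
vertex 0.492 -3.281 3.914
vertex 0.057 -2.483 4.014
endloop
endfacet
facet normal -0.554 0.208 -0.806
outer loop
vertex 0.902 -2.394 2.802
vertex 0.191 -2.829 3.178
vertex 0.31 -1.935 3.327
endloop
endfacet
facet normal 0.580 0.405 -0.706
outer loop
vertex 1.643 -2.577 3.306
vertex 0.902 -2.394 2.802
vertex 1.208 -1.779 3.406
endloop
endfacet
facet normal 0.961 -0.165 0.222
outer loop
vertex 1.39 -3.125 3.993
vertex 1.643 -2.577 3.306
vertex 1.509 -2.231 4.142
endloop
endfacet
facet normal -0.766 0.447 -0.462
outer loop
vertex 3.489 3.898 -5.099
vertex 2.917 3.888 -4.16
vertex 3.563 4.745 -4.402
endloop
endfacet
facet normal 0.953 0.138 -0.269
outer loop
vertex 3.489 3.898 -5.099
vertex 3.563 4.745 -4.402
vertex 4.043 3.232 -3.48
endloop
endfacet
facet normal -0.766 0.447 -0.462
outer loop
vertex 3.563 4.745 -4.402
vertex 2.917 3.888 -4.16
vertex 2.991 4.736 -3.462
endloop
endfacet
facet normal 0.734 0.508 0.451
outer loop
vertex 3.563 4.745 -4.402
vertex 2.991 4.736 -3.462
vertex 4.043 3.232 -3.48
endloop
endfacet
facet normal -0.766 0.447 -0.462
outer loop
vertex 2.991 4.736 -3.462
vertex 2.917 3.888 -4.16
vertex 2.345 3.879 -3.22
endloop
endfacet
facet normal 0.197 0.126 0.972
outer loop
vertex 2.991 4.736 -3.462
vertex 2.345 3.879 -3.22
vertex 4.043 3.232 -3.48
endloop
endfacet
facet normal -0.766 0.447 -0.462
outer loop
vertex 2.345 3.879 -3.22
vertex 2.917 3.888 -4.16
vertex 2.271 3.032 -3.917
endloop
endfacet
facet normal -0.120 -0.625 0.772
outer loop
vertex 2.345 3.879 -3.22
vertex 2.271 3.032 -3.917
vertex 4.043 3.232 -3.48
endloop
endfacet
facet normal -0.766 0.447 -0.462
outer loop
vertex 2.271 3.032 -3.917
vertex 2.917 3.888 -4.16
vertex 2.843 3.041 -4.857
endloop
endfacet
facet normal 0.100 -0.994 0.051
outer loop
vertex 2.271 3.032 -3.917
vertex 2.843 3.041 -4.857
vertex 4.043 3.232 -3.48
endloop
endfacet
facet normal -0.766 0.447 -0.462
outer loop
vertex 2.843 3.041 -4.857
vertex 2.917 3.888 -4.16
vertex 3.489 3.898 -5.099
endloop
endfacet
facet normal 0.636 -0.612 -0.470
outer loop
vertex 2.843 3.041 -4.857
vertex 3.489 3.898 -5.099
vertex 4.043 3.232 -3.48
endloop
endfacet

endsolid


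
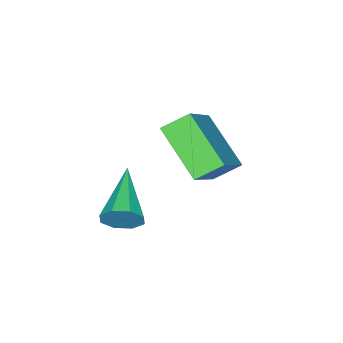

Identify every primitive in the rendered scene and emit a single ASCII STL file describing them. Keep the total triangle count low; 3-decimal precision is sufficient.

solid 
facet normal -0.644 0.572 0.509
outer loop
vertex -1.161 -0.385 4.216
vertex -0.739 0.949 3.251
vertex -2.608 -0.863 2.922
endloop
endfacet
facet normal -0.248 -0.785 0.568
outer loop
vertex -2.061 -1.349 2.489
vertex -1.161 -0.385 4.216
vertex -2.608 -0.863 2.922
endloop
endfacet
facet normal -0.644 0.571 0.509
outer loop
vertex -2.608 -0.863 2.922
vertex -0.739 0.949 3.251
vertex -2.187 0.471 1.957
endloop
endfacet
facet normal -0.724 -0.239 -0.647
outer loop
vertex -2.187 0.471 1.957
vertex -2.061 -1.349 2.489
vertex -2.608 -0.863 2.922
endloop
endfacet
facet normal 0.724 0.239 0.647
outer loop
vertex -1.161 -0.385 4.216
vertex -0.192 0.463 2.818
vertex -0.739 0.949 3.251
endloop
endfacet
facet normal -0.248 -0.785 0.567
outer loop
vertex -0.613 -0.871 3.783
vertex -1.161 -0.385 4.216
vertex -2.061 -1.349 2.489
endloop
endfacet
facet normal 0.724 0.240 0.647
outer loop
vertex -0.613 -0.871 3.783
vertex -0.192 0.463 2.818
vertex -1.161 -0.385 4.216
endloop
endfacet
facet normal 0.248 0.785 -0.568
outer loop
vertex -0.739 0.949 3.251
vertex -0.192 0.463 2.818
vertex -2.187 0.471 1.957
endloop
endfacet
facet normal -0.724 -0.239 -0.647
outer loop
vertex -1.639 -0.015 1.524
vertex -2.061 -1.349 2.489
vertex -2.187 0.471 1.957
endloop
endfacet
facet normal 0.248 0.785 -0.567
outer loop
vertex -2.187 0.471 1.957
vertex -0.192 0.463 2.818
vertex -1.639 -0.015 1.524
endloop
endfacet
facet normal 0.644 -0.572 -0.509
outer loop
vertex -1.639 -0.015 1.524
vertex -0.613 -0.871 3.783
vertex -2.061 -1.349 2.489
endloop
endfacet
facet normal 0.644 -0.571 -0.509
outer loop
vertex -0.192 0.463 2.818
vertex -0.613 -0.871 3.783
vertex -1.639 -0.015 1.524
endloop
endfacet
facet normal 0.785 0.521 -0.336
outer loop
vertex 0.613 -1.43 1.128
vertex 0.333 -1.338 0.617
vertex 0.365 -1.053 1.133
endloop
endfacet
facet normal 0.039 0.013 0.999
outer loop
vertex 0.613 -1.43 1.128
vertex 0.365 -1.053 1.133
vertex -1.033 -2.242 1.203
endloop
endfacet
facet normal 0.786 0.519 -0.335
outer loop
vertex 0.365 -1.053 1.133
vertex 0.333 -1.338 0.617
vertex 0.099 -0.842 0.836
endloop
endfacet
facet normal -0.411 0.528 0.743
outer loop
vertex 0.365 -1.053 1.133
vertex 0.099 -0.842 0.836
vertex -1.033 -2.242 1.203
endloop
endfacet
facet normal 0.785 0.519 -0.337
outer loop
vertex 0.099 -0.842 0.836
vertex 0.333 -1.338 0.617
vertex -0.031 -0.922 0.41
endloop
endfacet
facet normal -0.758 0.642 0.111
outer loop
vertex 0.099 -0.842 0.836
vertex -0.031 -0.922 0.41
vertex -1.033 -2.242 1.203
endloop
endfacet
facet normal 0.785 0.520 -0.336
outer loop
vertex -0.031 -0.922 0.41
vertex 0.333 -1.338 0.617
vertex 0.053 -1.245 0.106
endloop
endfacet
facet normal -0.799 0.289 -0.528
outer loop
vertex -0.031 -0.922 0.41
vertex 0.053 -1.245 0.106
vertex -1.033 -2.242 1.203
endloop
endfacet
facet normal 0.786 0.519 -0.336
outer loop
vertex 0.053 -1.245 0.106
vertex 0.333 -1.338 0.617
vertex 0.301 -1.623 0.102
endloop
endfacet
facet normal -0.508 -0.325 -0.798
outer loop
vertex 0.053 -1.245 0.106
vertex 0.301 -1.623 0.102
vertex -1.033 -2.242 1.203
endloop
endfacet
facet normal 0.784 0.521 -0.337
outer loop
vertex 0.301 -1.623 0.102
vertex 0.333 -1.338 0.617
vertex 0.568 -1.833 0.399
endloop
endfacet
facet normal -0.058 -0.839 -0.541
outer loop
vertex 0.301 -1.623 0.102
vertex 0.568 -1.833 0.399
vertex -1.033 -2.242 1.203
endloop
endfacet
facet normal 0.785 0.521 -0.336
outer loop
vertex 0.568 -1.833 0.399
vertex 0.333 -1.338 0.617
vertex 0.697 -1.753 0.824
endloop
endfacet
facet normal 0.289 -0.953 0.092
outer loop
vertex 0.568 -1.833 0.399
vertex 0.697 -1.753 0.824
vertex -1.033 -2.242 1.203
endloop
endfacet
facet normal 0.785 0.521 -0.336
outer loop
vertex 0.697 -1.753 0.824
vertex 0.333 -1.338 0.617
vertex 0.613 -1.43 1.128
endloop
endfacet
facet normal 0.329 -0.600 0.729
outer loop
vertex 0.697 -1.753 0.824
vertex 0.613 -1.43 1.128
vertex -1.033 -2.242 1.203
endloop
endfacet

endsolid


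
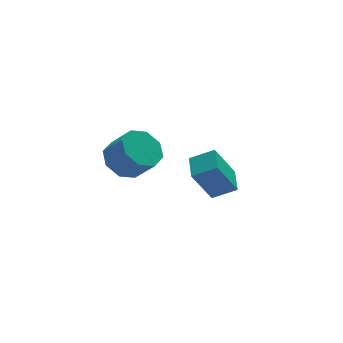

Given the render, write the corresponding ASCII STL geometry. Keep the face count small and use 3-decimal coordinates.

solid 
facet normal -0.420 0.521 -0.743
outer loop
vertex -1.963 -3.136 0.211
vertex -2.856 -3.593 0.396
vertex -2.397 -2.746 0.73
endloop
endfacet
facet normal 0.717 0.692 0.080
outer loop
vertex -1.963 -3.136 0.211
vertex -2.397 -2.746 0.73
vertex -1.371 -3.87 1.259
endloop
endfacet
facet normal 0.717 0.692 0.080
outer loop
vertex -1.371 -3.87 1.259
vertex -2.397 -2.746 0.73
vertex -1.805 -3.48 1.778
endloop
endfacet
facet normal 0.420 -0.521 0.743
outer loop
vertex -1.371 -3.87 1.259
vertex -1.805 -3.48 1.778
vertex -2.264 -4.327 1.444
endloop
endfacet
facet normal -0.420 0.521 -0.743
outer loop
vertex -2.397 -2.746 0.73
vertex -2.856 -3.593 0.396
vertex -3.1 -2.852 1.053
endloop
endfacet
facet normal 0.114 0.843 0.526
outer loop
vertex -2.397 -2.746 0.73
vertex -3.1 -2.852 1.053
vertex -1.805 -3.48 1.778
endloop
endfacet
facet normal 0.115 0.843 0.526
outer loop
vertex -1.805 -3.48 1.778
vertex -3.1 -2.852 1.053
vertex -2.507 -3.586 2.101
endloop
endfacet
facet normal 0.420 -0.521 0.743
outer loop
vertex -1.805 -3.48 1.778
vertex -2.507 -3.586 2.101
vertex -2.264 -4.327 1.444
endloop
endfacet
facet normal -0.420 0.521 -0.743
outer loop
vertex -3.1 -2.852 1.053
vertex -2.856 -3.593 0.396
vertex -3.66 -3.392 0.991
endloop
endfacet
facet normal -0.556 0.500 0.664
outer loop
vertex -3.1 -2.852 1.053
vertex -3.66 -3.392 0.991
vertex -2.507 -3.586 2.101
endloop
endfacet
facet normal -0.555 0.501 0.664
outer loop
vertex -2.507 -3.586 2.101
vertex -3.66 -3.392 0.991
vertex -3.068 -4.126 2.039
endloop
endfacet
facet normal 0.420 -0.521 0.743
outer loop
vertex -2.507 -3.586 2.101
vertex -3.068 -4.126 2.039
vertex -2.264 -4.327 1.444
endloop
endfacet
facet normal -0.420 0.520 -0.744
outer loop
vertex -3.66 -3.392 0.991
vertex -2.856 -3.593 0.396
vertex -3.749 -4.05 0.581
endloop
endfacet
facet normal -0.900 -0.136 0.413
outer loop
vertex -3.66 -3.392 0.991
vertex -3.749 -4.05 0.581
vertex -3.068 -4.126 2.039
endloop
endfacet
facet normal -0.900 -0.136 0.413
outer loop
vertex -3.068 -4.126 2.039
vertex -3.749 -4.05 0.581
vertex -3.157 -4.784 1.629
endloop
endfacet
facet normal 0.420 -0.520 0.744
outer loop
vertex -3.068 -4.126 2.039
vertex -3.157 -4.784 1.629
vertex -2.264 -4.327 1.444
endloop
endfacet
facet normal -0.420 0.521 -0.743
outer loop
vertex -3.749 -4.05 0.581
vertex -2.856 -3.593 0.396
vertex -3.315 -4.44 0.062
endloop
endfacet
facet normal -0.717 -0.692 -0.080
outer loop
vertex -3.749 -4.05 0.581
vertex -3.315 -4.44 0.062
vertex -3.157 -4.784 1.629
endloop
endfacet
facet normal -0.717 -0.692 -0.080
outer loop
vertex -3.157 -4.784 1.629
vertex -3.315 -4.44 0.062
vertex -2.723 -5.174 1.11
endloop
endfacet
facet normal 0.420 -0.521 0.743
outer loop
vertex -3.157 -4.784 1.629
vertex -2.723 -5.174 1.11
vertex -2.264 -4.327 1.444
endloop
endfacet
facet normal -0.420 0.521 -0.743
outer loop
vertex -3.315 -4.44 0.062
vertex -2.856 -3.593 0.396
vertex -2.613 -4.334 -0.261
endloop
endfacet
facet normal -0.115 -0.843 -0.526
outer loop
vertex -3.315 -4.44 0.062
vertex -2.613 -4.334 -0.261
vertex -2.723 -5.174 1.11
endloop
endfacet
facet normal -0.114 -0.843 -0.526
outer loop
vertex -2.723 -5.174 1.11
vertex -2.613 -4.334 -0.261
vertex -2.02 -5.068 0.787
endloop
endfacet
facet normal 0.420 -0.521 0.743
outer loop
vertex -2.723 -5.174 1.11
vertex -2.02 -5.068 0.787
vertex -2.264 -4.327 1.444
endloop
endfacet
facet normal -0.420 0.521 -0.743
outer loop
vertex -2.613 -4.334 -0.261
vertex -2.856 -3.593 0.396
vertex -2.052 -3.794 -0.199
endloop
endfacet
facet normal 0.555 -0.500 -0.665
outer loop
vertex -2.613 -4.334 -0.261
vertex -2.052 -3.794 -0.199
vertex -2.02 -5.068 0.787
endloop
endfacet
facet normal 0.556 -0.500 -0.664
outer loop
vertex -2.02 -5.068 0.787
vertex -2.052 -3.794 -0.199
vertex -1.46 -4.528 0.849
endloop
endfacet
facet normal 0.420 -0.521 0.743
outer loop
vertex -2.02 -5.068 0.787
vertex -1.46 -4.528 0.849
vertex -2.264 -4.327 1.444
endloop
endfacet
facet normal -0.420 0.520 -0.744
outer loop
vertex -2.052 -3.794 -0.199
vertex -2.856 -3.593 0.396
vertex -1.963 -3.136 0.211
endloop
endfacet
facet normal 0.900 0.136 -0.413
outer loop
vertex -2.052 -3.794 -0.199
vertex -1.963 -3.136 0.211
vertex -1.46 -4.528 0.849
endloop
endfacet
facet normal 0.900 0.136 -0.413
outer loop
vertex -1.46 -4.528 0.849
vertex -1.963 -3.136 0.211
vertex -1.371 -3.87 1.259
endloop
endfacet
facet normal 0.420 -0.520 0.744
outer loop
vertex -1.46 -4.528 0.849
vertex -1.371 -3.87 1.259
vertex -2.264 -4.327 1.444
endloop
endfacet
facet normal -0.824 0.330 -0.460
outer loop
vertex 0.908 -1.44 -2.998
vertex 1.27 -0.185 -2.746
vertex 1.892 -1.379 -4.715
endloop
endfacet
facet normal -0.272 -0.943 -0.189
outer loop
vertex 2.93 -1.795 -4.134
vertex 0.908 -1.44 -2.998
vertex 1.892 -1.379 -4.715
endloop
endfacet
facet normal -0.824 0.330 -0.460
outer loop
vertex 1.892 -1.379 -4.715
vertex 1.27 -0.185 -2.746
vertex 2.254 -0.124 -4.463
endloop
endfacet
facet normal 0.497 0.031 -0.867
outer loop
vertex 2.254 -0.124 -4.463
vertex 2.93 -1.795 -4.134
vertex 1.892 -1.379 -4.715
endloop
endfacet
facet normal -0.497 -0.031 0.867
outer loop
vertex 0.908 -1.44 -2.998
vertex 2.308 -0.601 -2.165
vertex 1.27 -0.185 -2.746
endloop
endfacet
facet normal -0.272 -0.943 -0.189
outer loop
vertex 1.946 -1.856 -2.417
vertex 0.908 -1.44 -2.998
vertex 2.93 -1.795 -4.134
endloop
endfacet
facet normal -0.497 -0.031 0.867
outer loop
vertex 1.946 -1.856 -2.417
vertex 2.308 -0.601 -2.165
vertex 0.908 -1.44 -2.998
endloop
endfacet
facet normal 0.272 0.943 0.189
outer loop
vertex 1.27 -0.185 -2.746
vertex 2.308 -0.601 -2.165
vertex 2.254 -0.124 -4.463
endloop
endfacet
facet normal 0.497 0.031 -0.867
outer loop
vertex 3.292 -0.54 -3.882
vertex 2.93 -1.795 -4.134
vertex 2.254 -0.124 -4.463
endloop
endfacet
facet normal 0.272 0.943 0.189
outer loop
vertex 2.254 -0.124 -4.463
vertex 2.308 -0.601 -2.165
vertex 3.292 -0.54 -3.882
endloop
endfacet
facet normal 0.824 -0.330 0.460
outer loop
vertex 3.292 -0.54 -3.882
vertex 1.946 -1.856 -2.417
vertex 2.93 -1.795 -4.134
endloop
endfacet
facet normal 0.824 -0.330 0.460
outer loop
vertex 2.308 -0.601 -2.165
vertex 1.946 -1.856 -2.417
vertex 3.292 -0.54 -3.882
endloop
endfacet

endsolid


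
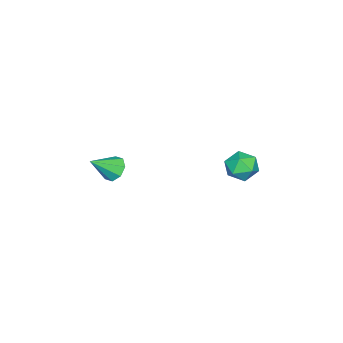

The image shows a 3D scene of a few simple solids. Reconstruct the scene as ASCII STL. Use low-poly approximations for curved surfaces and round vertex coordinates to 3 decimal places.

solid 
facet normal -0.629 0.478 -0.613
outer loop
vertex -1.421 -1.486 -3.385
vertex -1.89 -1.647 -3.029
vertex -1.508 -1.172 -3.051
endloop
endfacet
facet normal 0.945 0.323 -0.057
outer loop
vertex -1.421 -1.486 -3.385
vertex -1.508 -1.172 -3.051
vertex -1.09 -2.253 -2.251
endloop
endfacet
facet normal -0.629 0.477 -0.614
outer loop
vertex -1.508 -1.172 -3.051
vertex -1.89 -1.647 -3.029
vertex -1.818 -1.135 -2.705
endloop
endfacet
facet normal 0.623 0.606 0.494
outer loop
vertex -1.508 -1.172 -3.051
vertex -1.818 -1.135 -2.705
vertex -1.09 -2.253 -2.251
endloop
endfacet
facet normal -0.631 0.476 -0.613
outer loop
vertex -1.818 -1.135 -2.705
vertex -1.89 -1.647 -3.029
vertex -2.17 -1.399 -2.548
endloop
endfacet
facet normal 0.086 0.422 0.902
outer loop
vertex -1.818 -1.135 -2.705
vertex -2.17 -1.399 -2.548
vertex -1.09 -2.253 -2.251
endloop
endfacet
facet normal -0.629 0.478 -0.613
outer loop
vertex -2.17 -1.399 -2.548
vertex -1.89 -1.647 -3.029
vertex -2.358 -1.807 -2.673
endloop
endfacet
facet normal -0.352 -0.122 0.928
outer loop
vertex -2.17 -1.399 -2.548
vertex -2.358 -1.807 -2.673
vertex -1.09 -2.253 -2.251
endloop
endfacet
facet normal -0.629 0.478 -0.613
outer loop
vertex -2.358 -1.807 -2.673
vertex -1.89 -1.647 -3.029
vertex -2.272 -2.122 -3.007
endloop
endfacet
facet normal -0.434 -0.708 0.556
outer loop
vertex -2.358 -1.807 -2.673
vertex -2.272 -2.122 -3.007
vertex -1.09 -2.253 -2.251
endloop
endfacet
facet normal -0.629 0.478 -0.613
outer loop
vertex -2.272 -2.122 -3.007
vertex -1.89 -1.647 -3.029
vertex -1.961 -2.158 -3.354
endloop
endfacet
facet normal -0.112 -0.994 0.003
outer loop
vertex -2.272 -2.122 -3.007
vertex -1.961 -2.158 -3.354
vertex -1.09 -2.253 -2.251
endloop
endfacet
facet normal -0.630 0.477 -0.613
outer loop
vertex -1.961 -2.158 -3.354
vertex -1.89 -1.647 -3.029
vertex -1.609 -1.895 -3.511
endloop
endfacet
facet normal 0.424 -0.810 -0.405
outer loop
vertex -1.961 -2.158 -3.354
vertex -1.609 -1.895 -3.511
vertex -1.09 -2.253 -2.251
endloop
endfacet
facet normal -0.629 0.478 -0.613
outer loop
vertex -1.609 -1.895 -3.511
vertex -1.89 -1.647 -3.029
vertex -1.421 -1.486 -3.385
endloop
endfacet
facet normal 0.863 -0.264 -0.431
outer loop
vertex -1.609 -1.895 -3.511
vertex -1.421 -1.486 -3.385
vertex -1.09 -2.253 -2.251
endloop
endfacet
facet normal -0.735 0.667 0.120
outer loop
vertex -2.559 4.023 -1.82
vertex -2.997 3.497 -1.579
vertex -2.584 3.868 -1.112
endloop
endfacet
facet normal -0.096 0.973 0.210
outer loop
vertex -2.559 4.023 -1.82
vertex -2.584 3.868 -1.112
vertex -1.946 4.0 -1.433
endloop
endfacet
facet normal 0.279 0.878 -0.390
outer loop
vertex -2.559 4.023 -1.82
vertex -1.946 4.0 -1.433
vertex -1.966 3.711 -2.098
endloop
endfacet
facet normal -0.128 0.513 -0.849
outer loop
vertex -2.559 4.023 -1.82
vertex -1.966 3.711 -2.098
vertex -2.615 3.4 -2.188
endloop
endfacet
facet normal -0.754 0.383 -0.534
outer loop
vertex -2.559 4.023 -1.82
vertex -2.615 3.4 -2.188
vertex -2.997 3.497 -1.579
endloop
endfacet
facet normal 0.241 0.631 0.738
outer loop
vertex -1.946 4.0 -1.433
vertex -2.584 3.868 -1.112
vertex -2.005 3.46 -0.952
endloop
endfacet
facet normal -0.793 0.135 0.594
outer loop
vertex -2.584 3.868 -1.112
vertex -2.997 3.497 -1.579
vertex -2.654 3.149 -1.042
endloop
endfacet
facet normal -0.824 -0.324 -0.465
outer loop
vertex -2.997 3.497 -1.579
vertex -2.615 3.4 -2.188
vertex -2.674 2.86 -1.707
endloop
endfacet
facet normal 0.190 -0.113 -0.975
outer loop
vertex -2.615 3.4 -2.188
vertex -1.966 3.711 -2.098
vertex -2.036 2.992 -2.028
endloop
endfacet
facet normal 0.848 0.477 -0.233
outer loop
vertex -1.966 3.711 -2.098
vertex -1.946 4.0 -1.433
vertex -1.623 3.363 -1.561
endloop
endfacet
facet normal 0.128 -0.513 0.849
outer loop
vertex -2.061 2.837 -1.32
vertex -2.005 3.46 -0.952
vertex -2.654 3.149 -1.042
endloop
endfacet
facet normal -0.279 -0.878 0.390
outer loop
vertex -2.061 2.837 -1.32
vertex -2.654 3.149 -1.042
vertex -2.674 2.86 -1.707
endloop
endfacet
facet normal 0.096 -0.973 -0.210
outer loop
vertex -2.061 2.837 -1.32
vertex -2.674 2.86 -1.707
vertex -2.036 2.992 -2.028
endloop
endfacet
facet normal 0.735 -0.667 -0.120
outer loop
vertex -2.061 2.837 -1.32
vertex -2.036 2.992 -2.028
vertex -1.623 3.363 -1.561
endloop
endfacet
facet normal 0.754 -0.383 0.534
outer loop
vertex -2.061 2.837 -1.32
vertex -1.623 3.363 -1.561
vertex -2.005 3.46 -0.952
endloop
endfacet
facet normal -0.190 0.113 0.975
outer loop
vertex -2.654 3.149 -1.042
vertex -2.005 3.46 -0.952
vertex -2.584 3.868 -1.112
endloop
endfacet
facet normal -0.848 -0.477 0.233
outer loop
vertex -2.674 2.86 -1.707
vertex -2.654 3.149 -1.042
vertex -2.997 3.497 -1.579
endloop
endfacet
facet normal -0.241 -0.631 -0.738
outer loop
vertex -2.036 2.992 -2.028
vertex -2.674 2.86 -1.707
vertex -2.615 3.4 -2.188
endloop
endfacet
facet normal 0.793 -0.135 -0.594
outer loop
vertex -1.623 3.363 -1.561
vertex -2.036 2.992 -2.028
vertex -1.966 3.711 -2.098
endloop
endfacet
facet normal 0.824 0.324 0.465
outer loop
vertex -2.005 3.46 -0.952
vertex -1.623 3.363 -1.561
vertex -1.946 4.0 -1.433
endloop
endfacet

endsolid


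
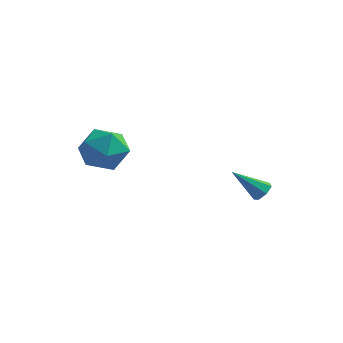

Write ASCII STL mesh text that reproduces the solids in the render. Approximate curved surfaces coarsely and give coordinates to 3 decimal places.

solid 
facet normal -0.785 -0.618 0.041
outer loop
vertex -3.785 -3.619 3.009
vertex -3.146 -4.454 2.673
vertex -3.256 -4.242 3.751
endloop
endfacet
facet normal -0.847 -0.095 0.524
outer loop
vertex -3.785 -3.619 3.009
vertex -3.256 -4.242 3.751
vertex -3.299 -3.147 3.881
endloop
endfacet
facet normal -0.830 0.529 0.176
outer loop
vertex -3.785 -3.619 3.009
vertex -3.299 -3.147 3.881
vertex -3.215 -2.682 2.883
endloop
endfacet
facet normal -0.759 0.392 -0.520
outer loop
vertex -3.785 -3.619 3.009
vertex -3.215 -2.682 2.883
vertex -3.121 -3.49 2.137
endloop
endfacet
facet normal -0.731 -0.317 -0.604
outer loop
vertex -3.785 -3.619 3.009
vertex -3.121 -3.49 2.137
vertex -3.146 -4.454 2.673
endloop
endfacet
facet normal -0.276 -0.124 0.953
outer loop
vertex -3.299 -3.147 3.881
vertex -3.256 -4.242 3.751
vertex -2.359 -3.69 4.083
endloop
endfacet
facet normal -0.178 -0.969 0.172
outer loop
vertex -3.256 -4.242 3.751
vertex -3.146 -4.454 2.673
vertex -2.265 -4.498 3.337
endloop
endfacet
facet normal -0.091 -0.482 -0.871
outer loop
vertex -3.146 -4.454 2.673
vertex -3.121 -3.49 2.137
vertex -2.181 -4.033 2.339
endloop
endfacet
facet normal -0.136 0.663 -0.736
outer loop
vertex -3.121 -3.49 2.137
vertex -3.215 -2.682 2.883
vertex -2.224 -2.938 2.469
endloop
endfacet
facet normal -0.251 0.885 0.391
outer loop
vertex -3.215 -2.682 2.883
vertex -3.299 -3.147 3.881
vertex -2.334 -2.726 3.547
endloop
endfacet
facet normal 0.759 -0.392 0.520
outer loop
vertex -1.695 -3.561 3.211
vertex -2.359 -3.69 4.083
vertex -2.265 -4.498 3.337
endloop
endfacet
facet normal 0.830 -0.529 -0.176
outer loop
vertex -1.695 -3.561 3.211
vertex -2.265 -4.498 3.337
vertex -2.181 -4.033 2.339
endloop
endfacet
facet normal 0.847 0.095 -0.524
outer loop
vertex -1.695 -3.561 3.211
vertex -2.181 -4.033 2.339
vertex -2.224 -2.938 2.469
endloop
endfacet
facet normal 0.785 0.618 -0.041
outer loop
vertex -1.695 -3.561 3.211
vertex -2.224 -2.938 2.469
vertex -2.334 -2.726 3.547
endloop
endfacet
facet normal 0.731 0.317 0.604
outer loop
vertex -1.695 -3.561 3.211
vertex -2.334 -2.726 3.547
vertex -2.359 -3.69 4.083
endloop
endfacet
facet normal 0.136 -0.663 0.736
outer loop
vertex -2.265 -4.498 3.337
vertex -2.359 -3.69 4.083
vertex -3.256 -4.242 3.751
endloop
endfacet
facet normal 0.251 -0.885 -0.391
outer loop
vertex -2.181 -4.033 2.339
vertex -2.265 -4.498 3.337
vertex -3.146 -4.454 2.673
endloop
endfacet
facet normal 0.276 0.124 -0.953
outer loop
vertex -2.224 -2.938 2.469
vertex -2.181 -4.033 2.339
vertex -3.121 -3.49 2.137
endloop
endfacet
facet normal 0.178 0.969 -0.172
outer loop
vertex -2.334 -2.726 3.547
vertex -2.224 -2.938 2.469
vertex -3.215 -2.682 2.883
endloop
endfacet
facet normal 0.091 0.482 0.871
outer loop
vertex -2.359 -3.69 4.083
vertex -2.334 -2.726 3.547
vertex -3.299 -3.147 3.881
endloop
endfacet
facet normal 0.724 0.195 -0.661
outer loop
vertex 2.445 1.507 -0.859
vertex 2.079 1.523 -1.255
vertex 2.255 1.927 -0.943
endloop
endfacet
facet normal 0.334 0.328 0.884
outer loop
vertex 2.445 1.507 -0.859
vertex 2.255 1.927 -0.943
vertex 0.861 1.197 -0.145
endloop
endfacet
facet normal 0.726 0.194 -0.660
outer loop
vertex 2.255 1.927 -0.943
vertex 2.079 1.523 -1.255
vertex 1.933 2.043 -1.263
endloop
endfacet
facet normal -0.172 0.858 0.484
outer loop
vertex 2.255 1.927 -0.943
vertex 1.933 2.043 -1.263
vertex 0.861 1.197 -0.145
endloop
endfacet
facet normal 0.725 0.193 -0.661
outer loop
vertex 1.933 2.043 -1.263
vertex 2.079 1.523 -1.255
vertex 1.72 1.767 -1.577
endloop
endfacet
facet normal -0.700 0.700 -0.141
outer loop
vertex 1.933 2.043 -1.263
vertex 1.72 1.767 -1.577
vertex 0.861 1.197 -0.145
endloop
endfacet
facet normal 0.725 0.195 -0.660
outer loop
vertex 1.72 1.767 -1.577
vertex 2.079 1.523 -1.255
vertex 1.778 1.308 -1.649
endloop
endfacet
facet normal -0.853 -0.026 -0.522
outer loop
vertex 1.72 1.767 -1.577
vertex 1.778 1.308 -1.649
vertex 0.861 1.197 -0.145
endloop
endfacet
facet normal 0.726 0.194 -0.660
outer loop
vertex 1.778 1.308 -1.649
vertex 2.079 1.523 -1.255
vertex 2.062 1.011 -1.424
endloop
endfacet
facet normal -0.515 -0.773 -0.371
outer loop
vertex 1.778 1.308 -1.649
vertex 2.062 1.011 -1.424
vertex 0.861 1.197 -0.145
endloop
endfacet
facet normal 0.724 0.194 -0.662
outer loop
vertex 2.062 1.011 -1.424
vertex 2.079 1.523 -1.255
vertex 2.359 1.099 -1.073
endloop
endfacet
facet normal 0.058 -0.979 0.197
outer loop
vertex 2.062 1.011 -1.424
vertex 2.359 1.099 -1.073
vertex 0.861 1.197 -0.145
endloop
endfacet
facet normal 0.724 0.194 -0.662
outer loop
vertex 2.359 1.099 -1.073
vertex 2.079 1.523 -1.255
vertex 2.445 1.507 -0.859
endloop
endfacet
facet normal 0.436 -0.488 0.756
outer loop
vertex 2.359 1.099 -1.073
vertex 2.445 1.507 -0.859
vertex 0.861 1.197 -0.145
endloop
endfacet

endsolid


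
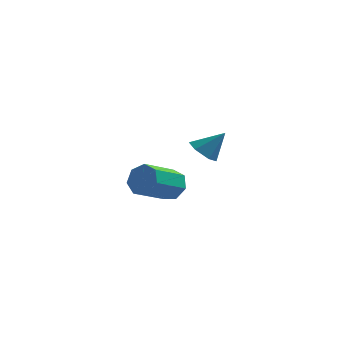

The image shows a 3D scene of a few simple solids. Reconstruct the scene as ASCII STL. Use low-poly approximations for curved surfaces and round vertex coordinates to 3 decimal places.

solid 
facet normal 0.490 0.761 -0.425
outer loop
vertex -1.744 3.178 -0.506
vertex -1.99 3.589 -0.053
vertex -1.43 3.241 -0.031
endloop
endfacet
facet normal 0.678 -0.639 -0.363
outer loop
vertex -1.744 3.178 -0.506
vertex -1.43 3.241 -0.031
vertex -2.464 2.059 0.119
endloop
endfacet
facet normal 0.678 -0.639 -0.363
outer loop
vertex -2.464 2.059 0.119
vertex -1.43 3.241 -0.031
vertex -2.15 2.122 0.594
endloop
endfacet
facet normal -0.490 -0.761 0.425
outer loop
vertex -2.464 2.059 0.119
vertex -2.15 2.122 0.594
vertex -2.71 2.471 0.573
endloop
endfacet
facet normal 0.490 0.762 -0.424
outer loop
vertex -1.43 3.241 -0.031
vertex -1.99 3.589 -0.053
vertex -1.538 3.566 0.428
endloop
endfacet
facet normal 0.851 -0.312 0.421
outer loop
vertex -1.43 3.241 -0.031
vertex -1.538 3.566 0.428
vertex -2.15 2.122 0.594
endloop
endfacet
facet normal 0.851 -0.312 0.422
outer loop
vertex -2.15 2.122 0.594
vertex -1.538 3.566 0.428
vertex -2.258 2.448 1.053
endloop
endfacet
facet normal -0.490 -0.761 0.425
outer loop
vertex -2.15 2.122 0.594
vertex -2.258 2.448 1.053
vertex -2.71 2.471 0.573
endloop
endfacet
facet normal 0.491 0.761 -0.425
outer loop
vertex -1.538 3.566 0.428
vertex -1.99 3.589 -0.053
vertex -1.986 3.909 0.525
endloop
endfacet
facet normal 0.384 0.250 0.889
outer loop
vertex -1.538 3.566 0.428
vertex -1.986 3.909 0.525
vertex -2.258 2.448 1.053
endloop
endfacet
facet normal 0.384 0.250 0.889
outer loop
vertex -2.258 2.448 1.053
vertex -1.986 3.909 0.525
vertex -2.706 2.791 1.15
endloop
endfacet
facet normal -0.490 -0.761 0.425
outer loop
vertex -2.258 2.448 1.053
vertex -2.706 2.791 1.15
vertex -2.71 2.471 0.573
endloop
endfacet
facet normal 0.490 0.761 -0.425
outer loop
vertex -1.986 3.909 0.525
vertex -1.99 3.589 -0.053
vertex -2.437 4.011 0.187
endloop
endfacet
facet normal -0.373 0.624 0.686
outer loop
vertex -1.986 3.909 0.525
vertex -2.437 4.011 0.187
vertex -2.706 2.791 1.15
endloop
endfacet
facet normal -0.373 0.624 0.687
outer loop
vertex -2.706 2.791 1.15
vertex -2.437 4.011 0.187
vertex -3.158 2.893 0.812
endloop
endfacet
facet normal -0.490 -0.761 0.425
outer loop
vertex -2.706 2.791 1.15
vertex -3.158 2.893 0.812
vertex -2.71 2.471 0.573
endloop
endfacet
facet normal 0.490 0.761 -0.426
outer loop
vertex -2.437 4.011 0.187
vertex -1.99 3.589 -0.053
vertex -2.552 3.795 -0.331
endloop
endfacet
facet normal -0.848 0.529 -0.032
outer loop
vertex -2.437 4.011 0.187
vertex -2.552 3.795 -0.331
vertex -3.158 2.893 0.812
endloop
endfacet
facet normal -0.849 0.528 -0.033
outer loop
vertex -3.158 2.893 0.812
vertex -2.552 3.795 -0.331
vertex -3.272 2.677 0.294
endloop
endfacet
facet normal -0.490 -0.761 0.425
outer loop
vertex -3.158 2.893 0.812
vertex -3.272 2.677 0.294
vertex -2.71 2.471 0.573
endloop
endfacet
facet normal 0.490 0.761 -0.426
outer loop
vertex -2.552 3.795 -0.331
vertex -1.99 3.589 -0.053
vertex -2.243 3.424 -0.639
endloop
endfacet
facet normal -0.685 0.034 -0.728
outer loop
vertex -2.552 3.795 -0.331
vertex -2.243 3.424 -0.639
vertex -3.272 2.677 0.294
endloop
endfacet
facet normal -0.685 0.034 -0.728
outer loop
vertex -3.272 2.677 0.294
vertex -2.243 3.424 -0.639
vertex -2.963 2.306 -0.014
endloop
endfacet
facet normal -0.490 -0.761 0.425
outer loop
vertex -3.272 2.677 0.294
vertex -2.963 2.306 -0.014
vertex -2.71 2.471 0.573
endloop
endfacet
facet normal 0.489 0.762 -0.425
outer loop
vertex -2.243 3.424 -0.639
vertex -1.99 3.589 -0.053
vertex -1.744 3.178 -0.506
endloop
endfacet
facet normal -0.006 -0.485 -0.874
outer loop
vertex -2.243 3.424 -0.639
vertex -1.744 3.178 -0.506
vertex -2.963 2.306 -0.014
endloop
endfacet
facet normal -0.007 -0.484 -0.875
outer loop
vertex -2.963 2.306 -0.014
vertex -1.744 3.178 -0.506
vertex -2.464 2.059 0.119
endloop
endfacet
facet normal -0.490 -0.761 0.425
outer loop
vertex -2.963 2.306 -0.014
vertex -2.464 2.059 0.119
vertex -2.71 2.471 0.573
endloop
endfacet
facet normal -0.635 -0.210 -0.743
outer loop
vertex 0.337 -0.794 2.837
vertex -0.081 -0.796 3.195
vertex 0.062 -0.33 2.941
endloop
endfacet
facet normal 0.803 0.535 -0.264
outer loop
vertex 0.337 -0.794 2.837
vertex 0.062 -0.33 2.941
vertex 0.561 -0.584 3.945
endloop
endfacet
facet normal -0.634 -0.211 -0.744
outer loop
vertex 0.062 -0.33 2.941
vertex -0.081 -0.796 3.195
vertex -0.356 -0.332 3.298
endloop
endfacet
facet normal 0.144 0.974 0.175
outer loop
vertex 0.062 -0.33 2.941
vertex -0.356 -0.332 3.298
vertex 0.561 -0.584 3.945
endloop
endfacet
facet normal -0.634 -0.211 -0.744
outer loop
vertex -0.356 -0.332 3.298
vertex -0.081 -0.796 3.195
vertex -0.499 -0.798 3.552
endloop
endfacet
facet normal -0.387 0.530 0.755
outer loop
vertex -0.356 -0.332 3.298
vertex -0.499 -0.798 3.552
vertex 0.561 -0.584 3.945
endloop
endfacet
facet normal -0.634 -0.212 -0.744
outer loop
vertex -0.499 -0.798 3.552
vertex -0.081 -0.796 3.195
vertex -0.223 -1.263 3.449
endloop
endfacet
facet normal -0.261 -0.354 0.898
outer loop
vertex -0.499 -0.798 3.552
vertex -0.223 -1.263 3.449
vertex 0.561 -0.584 3.945
endloop
endfacet
facet normal -0.635 -0.211 -0.743
outer loop
vertex -0.223 -1.263 3.449
vertex -0.081 -0.796 3.195
vertex 0.195 -1.261 3.091
endloop
endfacet
facet normal 0.397 -0.794 0.459
outer loop
vertex -0.223 -1.263 3.449
vertex 0.195 -1.261 3.091
vertex 0.561 -0.584 3.945
endloop
endfacet
facet normal -0.635 -0.211 -0.743
outer loop
vertex 0.195 -1.261 3.091
vertex -0.081 -0.796 3.195
vertex 0.337 -0.794 2.837
endloop
endfacet
facet normal 0.929 -0.349 -0.122
outer loop
vertex 0.195 -1.261 3.091
vertex 0.337 -0.794 2.837
vertex 0.561 -0.584 3.945
endloop
endfacet

endsolid


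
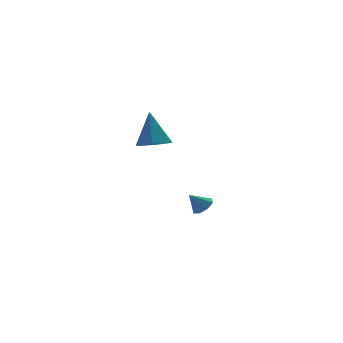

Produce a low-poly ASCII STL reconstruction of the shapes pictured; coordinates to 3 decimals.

solid 
facet normal -0.101 -0.431 -0.897
outer loop
vertex -2.217 -3.549 2.127
vertex -3.092 -3.486 2.195
vertex -2.631 -2.832 1.829
endloop
endfacet
facet normal 0.848 0.523 0.081
outer loop
vertex -2.217 -3.549 2.127
vertex -2.631 -2.832 1.829
vertex -2.908 -2.694 3.845
endloop
endfacet
facet normal -0.100 -0.431 -0.897
outer loop
vertex -2.631 -2.832 1.829
vertex -3.092 -3.486 2.195
vertex -3.507 -2.77 1.897
endloop
endfacet
facet normal 0.066 0.996 -0.059
outer loop
vertex -2.631 -2.832 1.829
vertex -3.507 -2.77 1.897
vertex -2.908 -2.694 3.845
endloop
endfacet
facet normal -0.100 -0.431 -0.897
outer loop
vertex -3.507 -2.77 1.897
vertex -3.092 -3.486 2.195
vertex -3.967 -3.424 2.263
endloop
endfacet
facet normal -0.743 0.637 0.204
outer loop
vertex -3.507 -2.77 1.897
vertex -3.967 -3.424 2.263
vertex -2.908 -2.694 3.845
endloop
endfacet
facet normal -0.100 -0.431 -0.897
outer loop
vertex -3.967 -3.424 2.263
vertex -3.092 -3.486 2.195
vertex -3.553 -4.141 2.561
endloop
endfacet
facet normal -0.772 -0.194 0.606
outer loop
vertex -3.967 -3.424 2.263
vertex -3.553 -4.141 2.561
vertex -2.908 -2.694 3.845
endloop
endfacet
facet normal -0.100 -0.431 -0.897
outer loop
vertex -3.553 -4.141 2.561
vertex -3.092 -3.486 2.195
vertex -2.678 -4.203 2.493
endloop
endfacet
facet normal 0.011 -0.666 0.746
outer loop
vertex -3.553 -4.141 2.561
vertex -2.678 -4.203 2.493
vertex -2.908 -2.694 3.845
endloop
endfacet
facet normal -0.101 -0.431 -0.897
outer loop
vertex -2.678 -4.203 2.493
vertex -3.092 -3.486 2.195
vertex -2.217 -3.549 2.127
endloop
endfacet
facet normal 0.820 -0.308 0.483
outer loop
vertex -2.678 -4.203 2.493
vertex -2.217 -3.549 2.127
vertex -2.908 -2.694 3.845
endloop
endfacet
facet normal 0.608 -0.202 -0.768
outer loop
vertex 0.827 -1.849 -2.969
vertex 0.557 -1.412 -3.298
vertex 1.032 -1.433 -2.916
endloop
endfacet
facet normal 0.282 -0.257 0.925
outer loop
vertex 0.827 -1.849 -2.969
vertex 1.032 -1.433 -2.916
vertex -0.057 -1.208 -2.522
endloop
endfacet
facet normal 0.608 -0.205 -0.767
outer loop
vertex 1.032 -1.433 -2.916
vertex 0.557 -1.412 -3.298
vertex 0.959 -1.005 -3.088
endloop
endfacet
facet normal 0.384 0.400 0.832
outer loop
vertex 1.032 -1.433 -2.916
vertex 0.959 -1.005 -3.088
vertex -0.057 -1.208 -2.522
endloop
endfacet
facet normal 0.607 -0.203 -0.769
outer loop
vertex 0.959 -1.005 -3.088
vertex 0.557 -1.412 -3.298
vertex 0.65 -0.815 -3.382
endloop
endfacet
facet normal 0.089 0.876 0.473
outer loop
vertex 0.959 -1.005 -3.088
vertex 0.65 -0.815 -3.382
vertex -0.057 -1.208 -2.522
endloop
endfacet
facet normal 0.607 -0.203 -0.768
outer loop
vertex 0.65 -0.815 -3.382
vertex 0.557 -1.412 -3.298
vertex 0.286 -0.976 -3.627
endloop
endfacet
facet normal -0.434 0.899 0.054
outer loop
vertex 0.65 -0.815 -3.382
vertex 0.286 -0.976 -3.627
vertex -0.057 -1.208 -2.522
endloop
endfacet
facet normal 0.607 -0.203 -0.769
outer loop
vertex 0.286 -0.976 -3.627
vertex 0.557 -1.412 -3.298
vertex 0.081 -1.392 -3.679
endloop
endfacet
facet normal -0.874 0.453 -0.176
outer loop
vertex 0.286 -0.976 -3.627
vertex 0.081 -1.392 -3.679
vertex -0.057 -1.208 -2.522
endloop
endfacet
facet normal 0.607 -0.202 -0.769
outer loop
vertex 0.081 -1.392 -3.679
vertex 0.557 -1.412 -3.298
vertex 0.155 -1.82 -3.508
endloop
endfacet
facet normal -0.976 -0.202 -0.084
outer loop
vertex 0.081 -1.392 -3.679
vertex 0.155 -1.82 -3.508
vertex -0.057 -1.208 -2.522
endloop
endfacet
facet normal 0.607 -0.203 -0.768
outer loop
vertex 0.155 -1.82 -3.508
vertex 0.557 -1.412 -3.298
vertex 0.464 -2.009 -3.214
endloop
endfacet
facet normal -0.679 -0.680 0.276
outer loop
vertex 0.155 -1.82 -3.508
vertex 0.464 -2.009 -3.214
vertex -0.057 -1.208 -2.522
endloop
endfacet
facet normal 0.608 -0.203 -0.768
outer loop
vertex 0.464 -2.009 -3.214
vertex 0.557 -1.412 -3.298
vertex 0.827 -1.849 -2.969
endloop
endfacet
facet normal -0.159 -0.703 0.694
outer loop
vertex 0.464 -2.009 -3.214
vertex 0.827 -1.849 -2.969
vertex -0.057 -1.208 -2.522
endloop
endfacet

endsolid
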